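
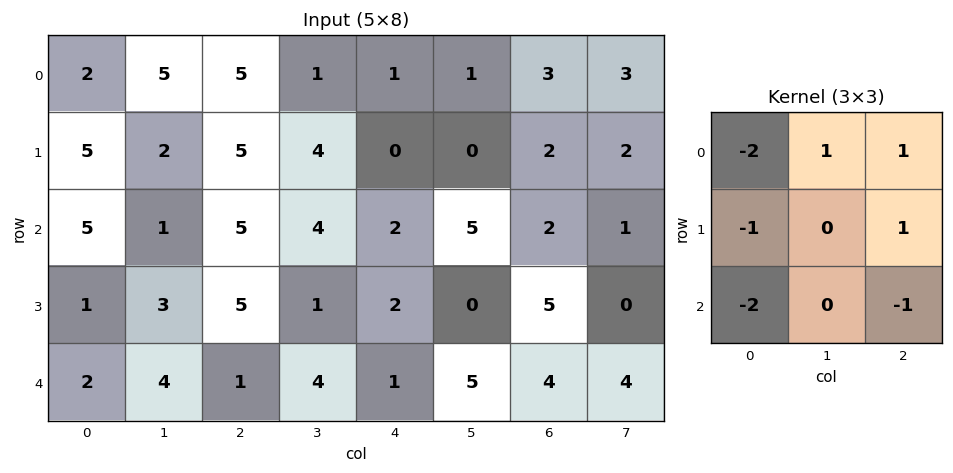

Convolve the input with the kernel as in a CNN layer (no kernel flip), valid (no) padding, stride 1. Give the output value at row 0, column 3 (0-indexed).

The receptive field on the input at this output position is [1 1 1 / 4 0 0 / 4 2 5]. Elementwise product with the kernel and sum: 1·-2 + 1·1 + 1·1 + 4·-1 + 0·1 + 4·-2 + 5·-1.

-17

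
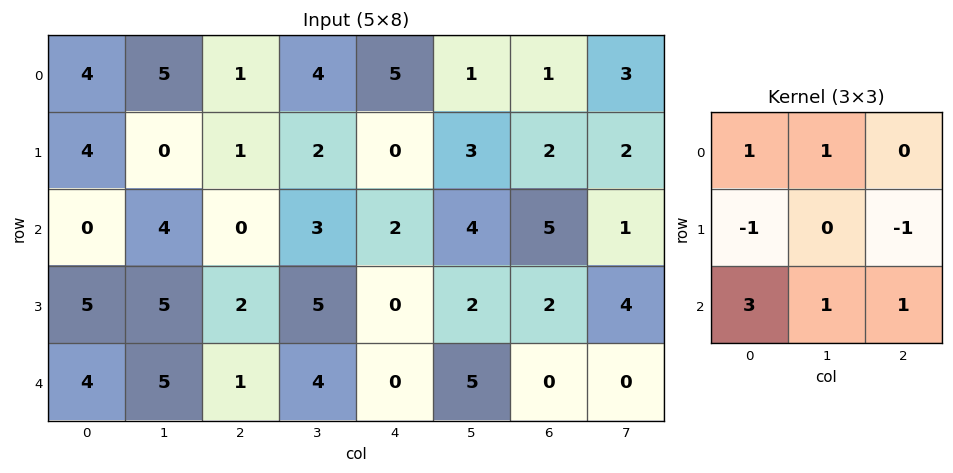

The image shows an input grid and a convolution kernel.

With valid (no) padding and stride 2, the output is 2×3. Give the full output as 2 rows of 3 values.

Output[0,0]: The receptive field on the input at this output position is [4 5 1 / 4 0 1 / 0 4 0]. Elementwise product with the kernel and sum: 4·1 + 5·1 + 4·-1 + 1·-1 + 0·3 + 4·1 + 0·1.

8 9 19
15 8 9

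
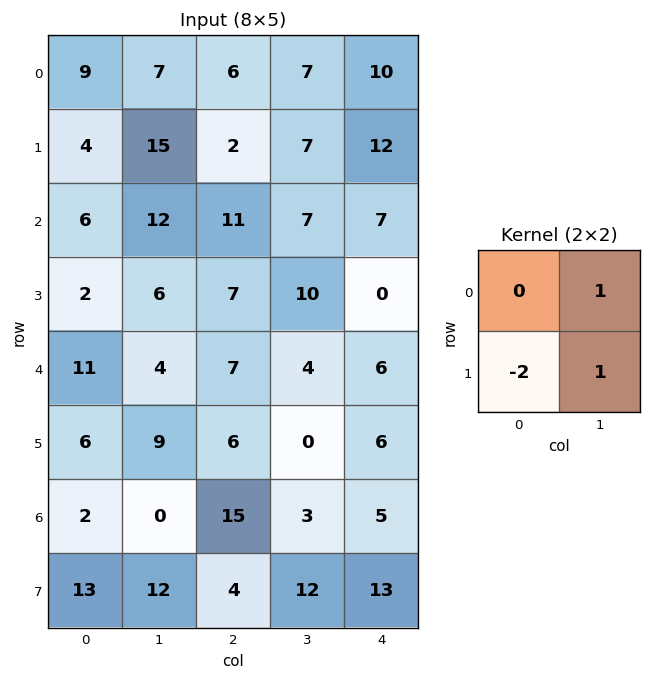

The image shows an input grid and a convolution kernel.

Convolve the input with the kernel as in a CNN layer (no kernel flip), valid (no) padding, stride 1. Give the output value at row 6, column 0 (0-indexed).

-14

The receptive field on the input at this output position is [2 0 / 13 12]. Elementwise product with the kernel and sum: 0·1 + 13·-2 + 12·1.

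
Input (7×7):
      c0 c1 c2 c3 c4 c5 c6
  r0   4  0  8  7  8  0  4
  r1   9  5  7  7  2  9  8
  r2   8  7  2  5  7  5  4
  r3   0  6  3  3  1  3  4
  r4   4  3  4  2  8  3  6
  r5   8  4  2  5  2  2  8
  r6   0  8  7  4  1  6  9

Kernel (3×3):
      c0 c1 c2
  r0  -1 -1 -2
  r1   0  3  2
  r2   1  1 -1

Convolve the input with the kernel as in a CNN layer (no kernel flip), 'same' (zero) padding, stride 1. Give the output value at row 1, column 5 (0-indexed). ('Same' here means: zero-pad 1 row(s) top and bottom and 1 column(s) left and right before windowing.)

35

The receptive field on the zero-padded input at this output position is [8 0 4 / 2 9 8 / 7 5 4]. Elementwise product with the kernel and sum: 8·-1 + 0·-1 + 4·-2 + 9·3 + 8·2 + 7·1 + 5·1 + 4·-1.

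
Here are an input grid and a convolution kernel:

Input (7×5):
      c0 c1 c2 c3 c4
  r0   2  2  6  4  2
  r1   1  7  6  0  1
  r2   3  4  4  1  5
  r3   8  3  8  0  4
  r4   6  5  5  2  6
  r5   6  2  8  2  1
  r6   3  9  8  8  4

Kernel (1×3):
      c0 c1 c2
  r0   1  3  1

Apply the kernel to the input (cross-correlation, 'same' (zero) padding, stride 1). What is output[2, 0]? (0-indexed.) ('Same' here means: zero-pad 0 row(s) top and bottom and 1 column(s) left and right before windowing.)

13

The receptive field on the zero-padded input at this output position is [0 3 4]. Elementwise product with the kernel and sum: 0·1 + 3·3 + 4·1.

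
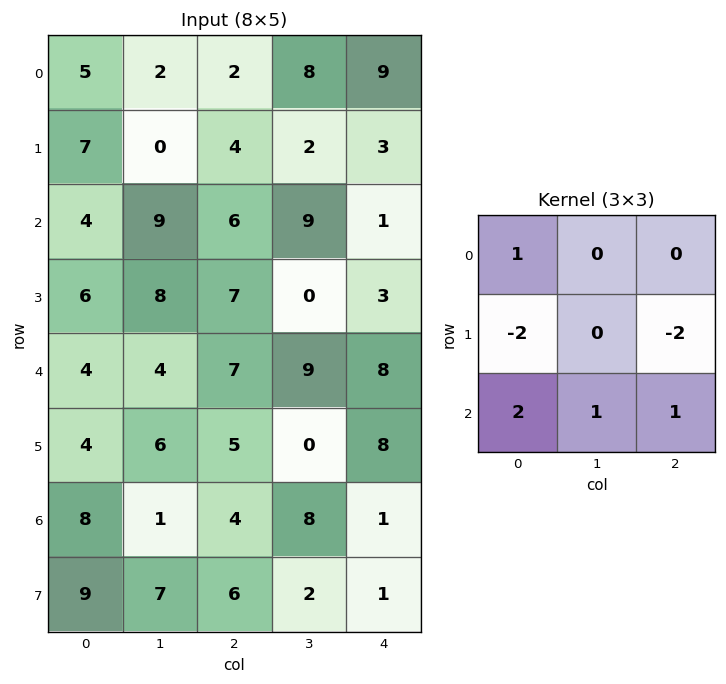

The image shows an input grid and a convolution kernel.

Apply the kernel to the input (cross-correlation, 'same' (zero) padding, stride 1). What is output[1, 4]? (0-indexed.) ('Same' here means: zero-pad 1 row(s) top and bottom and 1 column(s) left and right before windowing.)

The receptive field on the zero-padded input at this output position is [8 9 0 / 2 3 0 / 9 1 0]. Elementwise product with the kernel and sum: 8·1 + 2·-2 + 0·-2 + 9·2 + 1·1 + 0·1.

23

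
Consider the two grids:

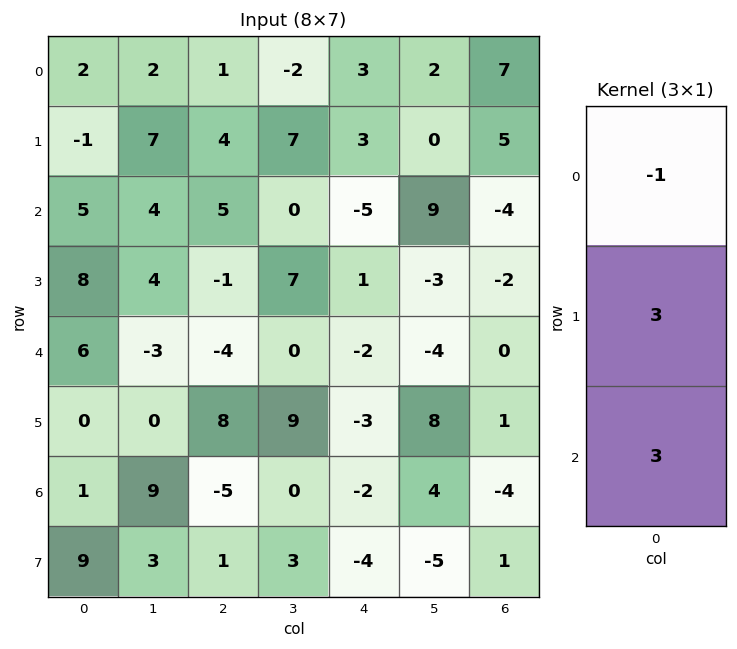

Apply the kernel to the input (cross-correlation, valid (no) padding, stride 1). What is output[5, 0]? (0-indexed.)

The receptive field on the input at this output position is [0 / 1 / 9]. Elementwise product with the kernel and sum: 0·-1 + 1·3 + 9·3.

30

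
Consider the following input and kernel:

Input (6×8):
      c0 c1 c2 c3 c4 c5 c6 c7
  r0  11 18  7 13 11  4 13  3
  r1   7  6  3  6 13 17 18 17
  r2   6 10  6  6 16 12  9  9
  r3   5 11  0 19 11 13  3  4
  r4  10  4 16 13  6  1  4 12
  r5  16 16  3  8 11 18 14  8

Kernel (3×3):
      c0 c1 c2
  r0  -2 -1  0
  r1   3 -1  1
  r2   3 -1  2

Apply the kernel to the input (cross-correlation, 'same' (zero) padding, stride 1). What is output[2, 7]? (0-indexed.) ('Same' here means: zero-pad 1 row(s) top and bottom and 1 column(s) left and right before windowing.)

The receptive field on the zero-padded input at this output position is [18 17 0 / 9 9 0 / 3 4 0]. Elementwise product with the kernel and sum: 18·-2 + 17·-1 + 9·3 + 9·-1 + 0·1 + 3·3 + 4·-1 + 0·2.

-30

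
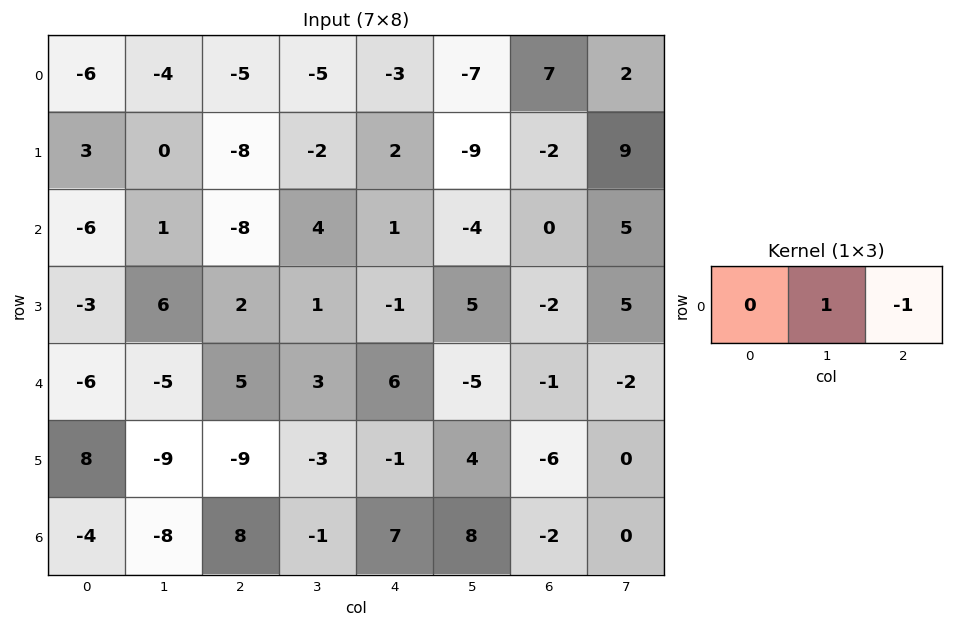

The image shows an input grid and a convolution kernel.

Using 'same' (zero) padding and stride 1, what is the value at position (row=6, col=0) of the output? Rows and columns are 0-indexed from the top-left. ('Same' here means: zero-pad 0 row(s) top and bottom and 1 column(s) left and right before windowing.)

The receptive field on the zero-padded input at this output position is [0 -4 -8]. Elementwise product with the kernel and sum: -4·1 + -8·-1.

4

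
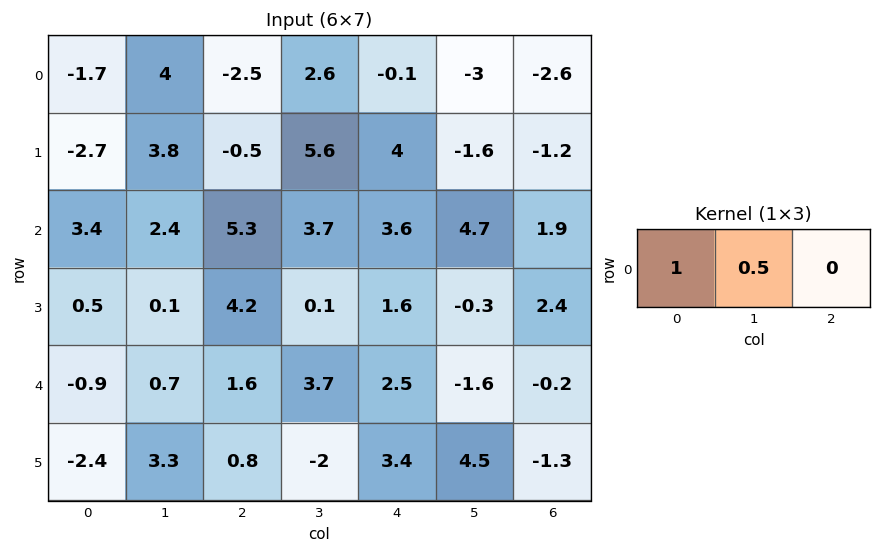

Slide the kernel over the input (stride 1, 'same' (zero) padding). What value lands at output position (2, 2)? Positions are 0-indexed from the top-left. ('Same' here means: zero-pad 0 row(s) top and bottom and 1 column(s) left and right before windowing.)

The receptive field on the zero-padded input at this output position is [2.4 5.3 3.7]. Elementwise product with the kernel and sum: 2.4·1 + 5.3·0.5.

5.05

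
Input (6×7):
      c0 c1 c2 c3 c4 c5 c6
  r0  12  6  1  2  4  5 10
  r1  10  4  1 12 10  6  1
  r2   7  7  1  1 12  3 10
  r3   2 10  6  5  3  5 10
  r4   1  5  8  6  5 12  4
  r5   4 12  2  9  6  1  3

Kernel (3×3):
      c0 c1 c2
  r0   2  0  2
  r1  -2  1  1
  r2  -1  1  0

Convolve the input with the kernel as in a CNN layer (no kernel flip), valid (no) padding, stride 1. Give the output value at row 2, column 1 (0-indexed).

10

The receptive field on the input at this output position is [7 1 1 / 10 6 5 / 5 8 6]. Elementwise product with the kernel and sum: 7·2 + 1·2 + 10·-2 + 6·1 + 5·1 + 5·-1 + 8·1.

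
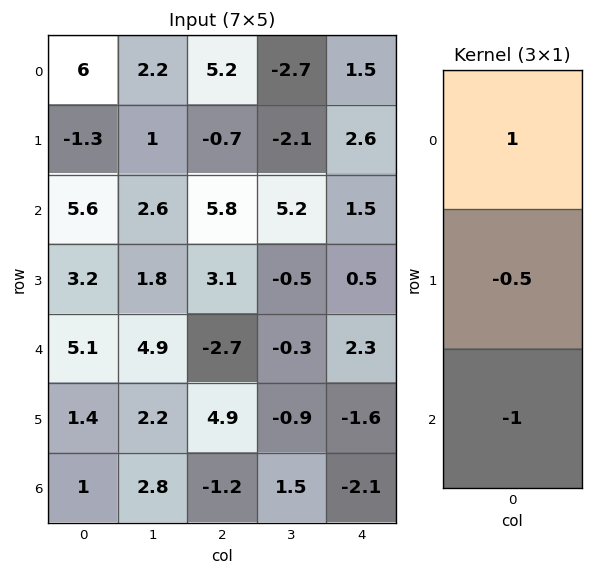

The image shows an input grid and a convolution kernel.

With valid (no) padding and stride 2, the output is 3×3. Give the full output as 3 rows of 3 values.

1.05 -0.25 -1.3
-1.1 6.95 -1.05
3.4 -3.95 5.2

Output[0,0]: The receptive field on the input at this output position is [6 / -1.3 / 5.6]. Elementwise product with the kernel and sum: 6·1 + -1.3·-0.5 + 5.6·-1.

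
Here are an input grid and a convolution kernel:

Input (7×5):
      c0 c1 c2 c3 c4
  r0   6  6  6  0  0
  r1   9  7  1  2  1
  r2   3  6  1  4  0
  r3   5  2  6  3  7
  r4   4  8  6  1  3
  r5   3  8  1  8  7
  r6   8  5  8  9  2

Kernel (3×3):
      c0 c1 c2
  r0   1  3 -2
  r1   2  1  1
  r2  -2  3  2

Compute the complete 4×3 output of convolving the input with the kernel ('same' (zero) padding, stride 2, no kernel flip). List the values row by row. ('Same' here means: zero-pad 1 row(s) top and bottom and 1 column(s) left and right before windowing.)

Output[0,0]: The receptive field on the zero-padded input at this output position is [0 0 0 / 0 6 6 / 0 9 7]. Elementwise product with the kernel and sum: 0·1 + 0·3 + 0·-2 + 0·2 + 6·1 + 6·1 + 0·-2 + 9·3 + 7·2.

53 11 -1
41 43 28
48 40 34
6 22 49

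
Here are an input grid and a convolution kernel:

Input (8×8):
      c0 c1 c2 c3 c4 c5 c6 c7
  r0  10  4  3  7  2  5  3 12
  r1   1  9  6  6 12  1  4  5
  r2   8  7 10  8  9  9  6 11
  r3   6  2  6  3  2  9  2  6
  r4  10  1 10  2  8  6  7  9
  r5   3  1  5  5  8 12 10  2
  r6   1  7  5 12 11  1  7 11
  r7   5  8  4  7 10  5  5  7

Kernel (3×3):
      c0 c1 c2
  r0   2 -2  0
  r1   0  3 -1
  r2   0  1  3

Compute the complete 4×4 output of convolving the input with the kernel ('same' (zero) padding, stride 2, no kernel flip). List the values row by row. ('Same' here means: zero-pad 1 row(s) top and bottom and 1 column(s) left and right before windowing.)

54 26 16 16
27 43 35 21
23 40 64 42
19 20 51 40

Output[0,0]: The receptive field on the zero-padded input at this output position is [0 0 0 / 0 10 4 / 0 1 9]. Elementwise product with the kernel and sum: 0·2 + 0·-2 + 10·3 + 4·-1 + 1·1 + 9·3.
Output[0,1]: The receptive field on the zero-padded input at this output position is [0 0 0 / 4 3 7 / 9 6 6]. Elementwise product with the kernel and sum: 0·2 + 0·-2 + 3·3 + 7·-1 + 6·1 + 6·3.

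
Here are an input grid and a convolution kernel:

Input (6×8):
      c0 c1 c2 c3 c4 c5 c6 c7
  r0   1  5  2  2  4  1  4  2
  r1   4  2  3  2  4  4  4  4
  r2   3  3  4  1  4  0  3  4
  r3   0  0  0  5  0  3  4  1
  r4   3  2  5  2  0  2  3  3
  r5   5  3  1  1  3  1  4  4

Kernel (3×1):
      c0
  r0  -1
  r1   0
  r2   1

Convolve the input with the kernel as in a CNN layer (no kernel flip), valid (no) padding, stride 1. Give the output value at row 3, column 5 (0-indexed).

-2

The receptive field on the input at this output position is [3 / 2 / 1]. Elementwise product with the kernel and sum: 3·-1 + 1·1.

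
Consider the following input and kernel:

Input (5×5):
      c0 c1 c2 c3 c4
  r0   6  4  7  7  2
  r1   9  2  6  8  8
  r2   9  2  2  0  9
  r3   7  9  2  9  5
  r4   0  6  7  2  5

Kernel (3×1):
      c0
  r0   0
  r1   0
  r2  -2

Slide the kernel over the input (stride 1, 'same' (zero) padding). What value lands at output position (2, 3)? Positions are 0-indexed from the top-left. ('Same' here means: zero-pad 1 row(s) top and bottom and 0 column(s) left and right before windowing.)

-18

The receptive field on the zero-padded input at this output position is [8 / 0 / 9]. Elementwise product with the kernel and sum: 9·-2.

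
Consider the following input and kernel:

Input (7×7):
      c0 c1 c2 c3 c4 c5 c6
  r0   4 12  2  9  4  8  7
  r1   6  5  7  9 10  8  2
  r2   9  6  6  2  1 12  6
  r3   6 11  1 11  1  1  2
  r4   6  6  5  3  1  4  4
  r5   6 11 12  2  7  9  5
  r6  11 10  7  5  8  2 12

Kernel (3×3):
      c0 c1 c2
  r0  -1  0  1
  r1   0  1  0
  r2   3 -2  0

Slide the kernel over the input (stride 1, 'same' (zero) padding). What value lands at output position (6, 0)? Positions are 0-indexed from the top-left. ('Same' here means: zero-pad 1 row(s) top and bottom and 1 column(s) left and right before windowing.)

The receptive field on the zero-padded input at this output position is [0 6 11 / 0 11 10 / 0 0 0]. Elementwise product with the kernel and sum: 0·-1 + 11·1 + 11·1 + 0·3 + 0·-2.

22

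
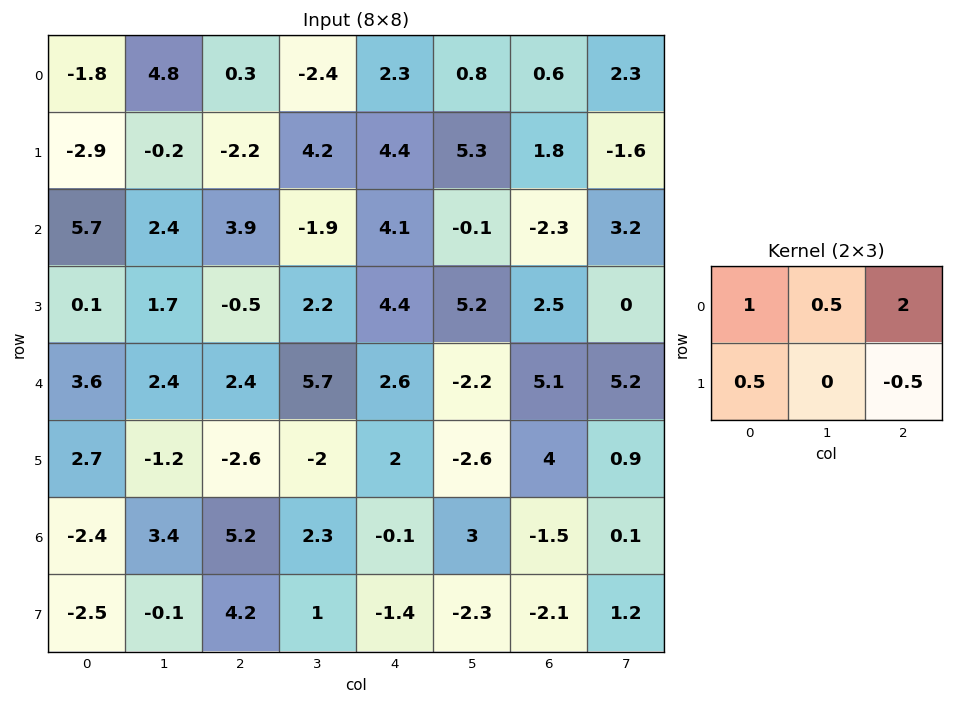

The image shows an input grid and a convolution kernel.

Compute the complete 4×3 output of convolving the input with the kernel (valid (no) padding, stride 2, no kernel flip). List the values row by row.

Output[0,0]: The receptive field on the input at this output position is [-1.8 4.8 0.3 / -2.9 -0.2 -2.2]. Elementwise product with the kernel and sum: -1.8·1 + 4.8·0.5 + 0.3·2 + -2.9·0.5 + -2.2·-0.5.
Output[0,1]: The receptive field on the input at this output position is [0.3 -2.4 2.3 / -2.2 4.2 4.4]. Elementwise product with the kernel and sum: 0.3·1 + -2.4·0.5 + 2.3·2 + -2.2·0.5 + 4.4·-0.5.

0.85 0.4 5.2
15 8.7 0.4
12.25 8.15 10.7
6.35 8.95 -1.25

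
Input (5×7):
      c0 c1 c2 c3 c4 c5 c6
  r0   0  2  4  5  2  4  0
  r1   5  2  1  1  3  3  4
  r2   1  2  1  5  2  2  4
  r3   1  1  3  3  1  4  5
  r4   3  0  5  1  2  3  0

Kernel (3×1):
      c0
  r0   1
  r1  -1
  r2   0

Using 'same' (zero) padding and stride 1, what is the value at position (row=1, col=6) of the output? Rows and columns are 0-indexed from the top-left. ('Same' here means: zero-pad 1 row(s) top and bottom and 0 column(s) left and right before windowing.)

-4

The receptive field on the zero-padded input at this output position is [0 / 4 / 4]. Elementwise product with the kernel and sum: 0·1 + 4·-1.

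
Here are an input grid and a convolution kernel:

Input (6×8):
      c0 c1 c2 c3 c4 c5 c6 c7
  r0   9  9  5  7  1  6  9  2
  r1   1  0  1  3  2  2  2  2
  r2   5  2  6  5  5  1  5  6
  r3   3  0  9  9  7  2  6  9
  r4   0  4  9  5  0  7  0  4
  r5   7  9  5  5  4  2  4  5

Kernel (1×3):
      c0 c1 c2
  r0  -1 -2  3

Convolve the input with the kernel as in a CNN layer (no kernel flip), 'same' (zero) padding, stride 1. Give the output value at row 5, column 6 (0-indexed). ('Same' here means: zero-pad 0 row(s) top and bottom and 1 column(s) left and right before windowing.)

The receptive field on the zero-padded input at this output position is [2 4 5]. Elementwise product with the kernel and sum: 2·-1 + 4·-2 + 5·3.

5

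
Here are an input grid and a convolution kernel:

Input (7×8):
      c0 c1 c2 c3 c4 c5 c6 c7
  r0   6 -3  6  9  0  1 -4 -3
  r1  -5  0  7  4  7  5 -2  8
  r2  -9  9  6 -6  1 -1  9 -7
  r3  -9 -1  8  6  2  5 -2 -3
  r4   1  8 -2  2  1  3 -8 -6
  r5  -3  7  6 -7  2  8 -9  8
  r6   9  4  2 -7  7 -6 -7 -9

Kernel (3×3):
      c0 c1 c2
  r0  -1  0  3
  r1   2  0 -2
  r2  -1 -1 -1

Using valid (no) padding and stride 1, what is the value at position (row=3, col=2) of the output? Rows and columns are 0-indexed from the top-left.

The receptive field on the input at this output position is [8 6 2 / -2 2 1 / 6 -7 2]. Elementwise product with the kernel and sum: 8·-1 + 2·3 + -2·2 + 1·-2 + 6·-1 + -7·-1 + 2·-1.

-9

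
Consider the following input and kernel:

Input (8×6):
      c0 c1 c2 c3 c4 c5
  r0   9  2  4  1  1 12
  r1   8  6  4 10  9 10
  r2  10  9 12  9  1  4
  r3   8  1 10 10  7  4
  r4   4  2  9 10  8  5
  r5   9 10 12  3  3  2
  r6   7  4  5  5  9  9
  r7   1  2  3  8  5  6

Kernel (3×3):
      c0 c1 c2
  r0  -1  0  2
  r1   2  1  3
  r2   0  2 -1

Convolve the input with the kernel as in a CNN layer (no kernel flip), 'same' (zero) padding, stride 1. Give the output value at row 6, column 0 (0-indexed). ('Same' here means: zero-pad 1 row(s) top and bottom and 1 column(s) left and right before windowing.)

The receptive field on the zero-padded input at this output position is [0 9 10 / 0 7 4 / 0 1 2]. Elementwise product with the kernel and sum: 0·-1 + 10·2 + 0·2 + 7·1 + 4·3 + 1·2 + 2·-1.

39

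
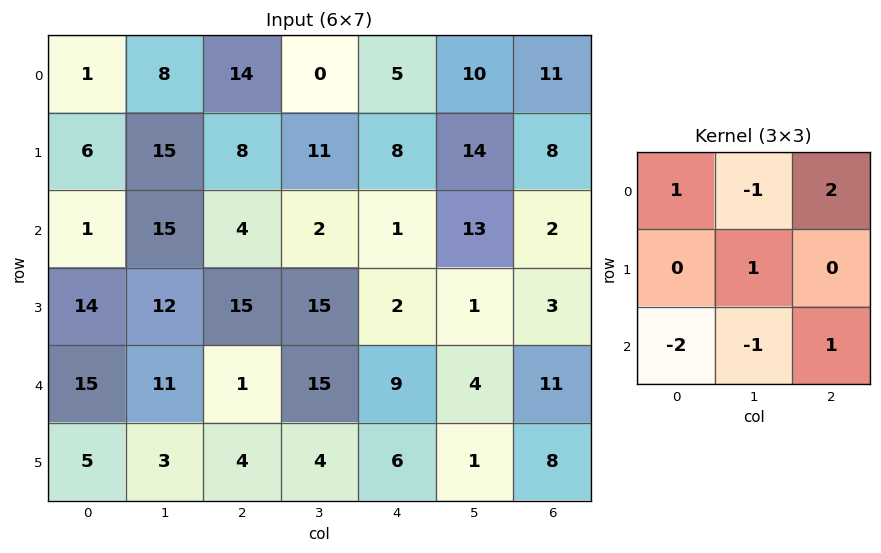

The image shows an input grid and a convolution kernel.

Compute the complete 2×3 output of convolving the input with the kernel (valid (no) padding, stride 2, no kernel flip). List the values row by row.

Output[0,0]: The receptive field on the input at this output position is [1 8 14 / 6 15 8 / 1 15 4]. Elementwise product with the kernel and sum: 1·1 + 8·-1 + 14·2 + 15·1 + 1·-2 + 15·-1 + 4·1.
Output[0,1]: The receptive field on the input at this output position is [14 0 5 / 8 11 8 / 4 2 1]. Elementwise product with the kernel and sum: 14·1 + 0·-1 + 5·2 + 11·1 + 4·-2 + 2·-1 + 1·1.

23 26 18
-34 11 -18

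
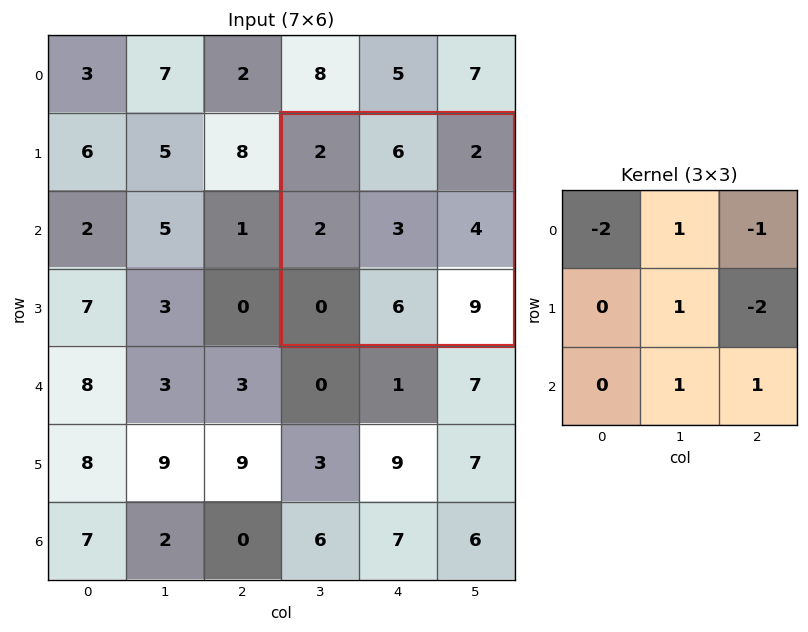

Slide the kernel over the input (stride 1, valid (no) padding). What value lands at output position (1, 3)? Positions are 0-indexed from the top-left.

10

The receptive field on the input at this output position is [2 6 2 / 2 3 4 / 0 6 9]. Elementwise product with the kernel and sum: 2·-2 + 6·1 + 2·-1 + 3·1 + 4·-2 + 6·1 + 9·1.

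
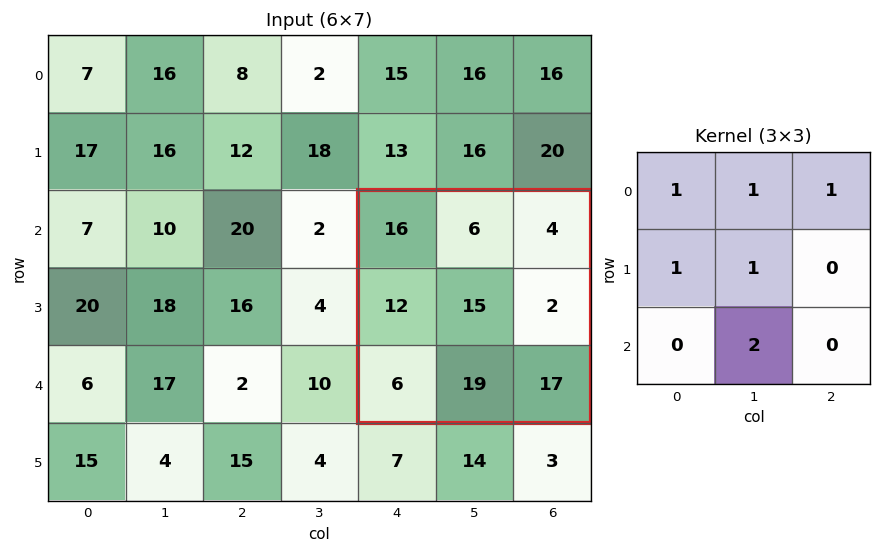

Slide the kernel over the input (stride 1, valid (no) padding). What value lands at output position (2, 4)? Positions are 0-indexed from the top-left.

The receptive field on the input at this output position is [16 6 4 / 12 15 2 / 6 19 17]. Elementwise product with the kernel and sum: 16·1 + 6·1 + 4·1 + 12·1 + 15·1 + 19·2.

91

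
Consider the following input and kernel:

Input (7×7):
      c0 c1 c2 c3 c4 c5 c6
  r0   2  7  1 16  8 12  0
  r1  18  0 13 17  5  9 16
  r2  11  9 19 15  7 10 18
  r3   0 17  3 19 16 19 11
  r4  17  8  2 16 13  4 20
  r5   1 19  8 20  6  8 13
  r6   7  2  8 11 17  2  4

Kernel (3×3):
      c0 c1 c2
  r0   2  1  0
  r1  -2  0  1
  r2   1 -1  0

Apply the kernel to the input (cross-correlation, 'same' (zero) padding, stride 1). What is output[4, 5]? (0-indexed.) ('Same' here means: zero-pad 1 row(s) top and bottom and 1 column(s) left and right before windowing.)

The receptive field on the zero-padded input at this output position is [16 19 11 / 13 4 20 / 6 8 13]. Elementwise product with the kernel and sum: 16·2 + 19·1 + 13·-2 + 20·1 + 6·1 + 8·-1.

43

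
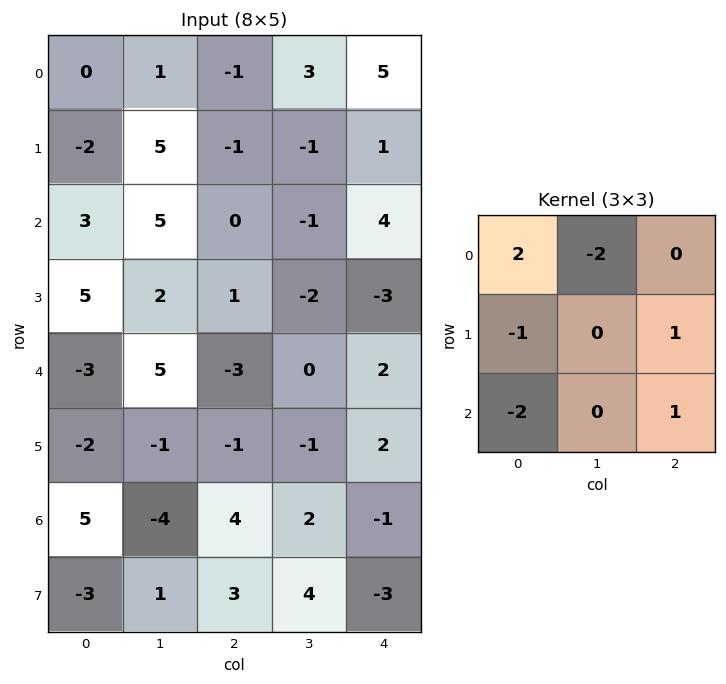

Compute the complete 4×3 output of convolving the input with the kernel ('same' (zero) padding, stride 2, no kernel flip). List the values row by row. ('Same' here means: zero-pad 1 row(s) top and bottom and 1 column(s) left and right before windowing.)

Output[0,0]: The receptive field on the zero-padded input at this output position is [0 0 0 / 0 0 1 / 0 -2 5]. Elementwise product with the kernel and sum: 0·2 + 0·-2 + 0·-1 + 1·1 + 0·-2 + 5·1.

6 -9 -1
11 0 1
-6 -2 4
1 8 -16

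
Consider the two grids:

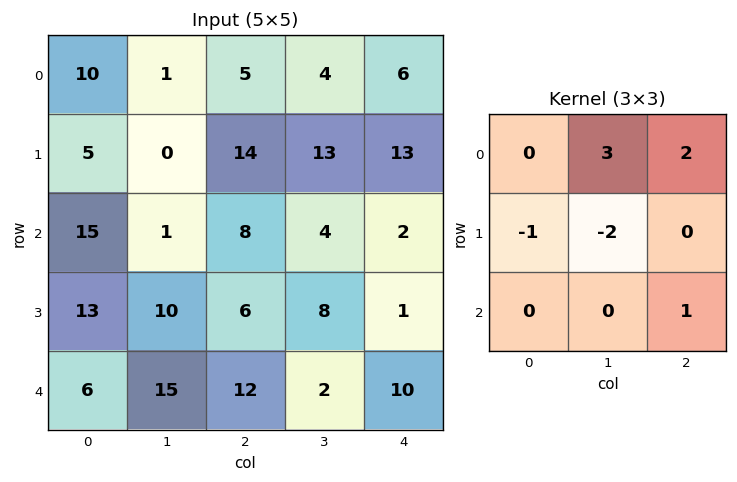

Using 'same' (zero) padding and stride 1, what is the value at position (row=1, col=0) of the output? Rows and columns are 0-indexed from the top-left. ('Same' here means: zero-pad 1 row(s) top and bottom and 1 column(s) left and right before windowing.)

The receptive field on the zero-padded input at this output position is [0 10 1 / 0 5 0 / 0 15 1]. Elementwise product with the kernel and sum: 10·3 + 1·2 + 0·-1 + 5·-2 + 1·1.

23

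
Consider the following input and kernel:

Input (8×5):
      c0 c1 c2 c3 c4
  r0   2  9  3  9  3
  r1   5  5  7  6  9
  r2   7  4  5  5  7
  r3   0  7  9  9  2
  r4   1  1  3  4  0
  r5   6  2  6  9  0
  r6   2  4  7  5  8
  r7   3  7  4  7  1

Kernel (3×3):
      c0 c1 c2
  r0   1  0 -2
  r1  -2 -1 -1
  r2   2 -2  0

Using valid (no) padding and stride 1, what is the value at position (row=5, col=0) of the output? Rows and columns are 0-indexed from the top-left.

-29

The receptive field on the input at this output position is [6 2 6 / 2 4 7 / 3 7 4]. Elementwise product with the kernel and sum: 6·1 + 6·-2 + 2·-2 + 4·-1 + 7·-1 + 3·2 + 7·-2.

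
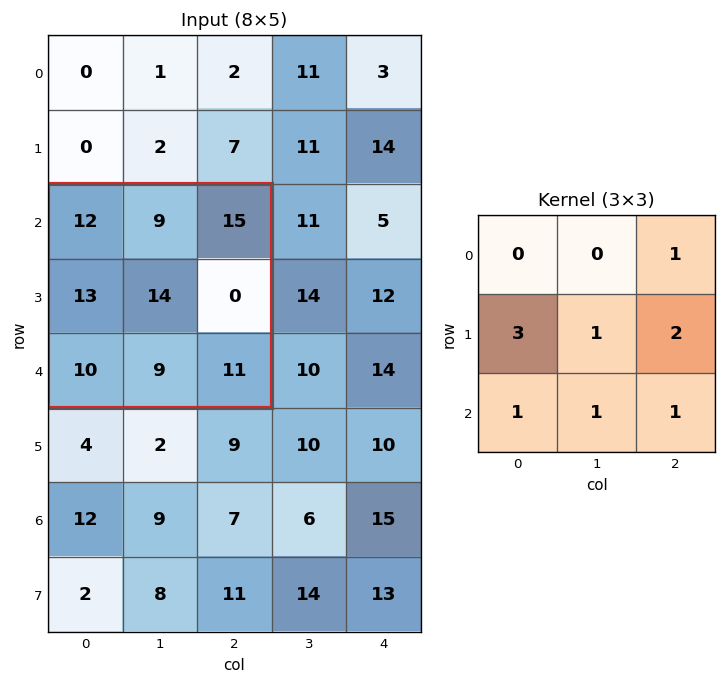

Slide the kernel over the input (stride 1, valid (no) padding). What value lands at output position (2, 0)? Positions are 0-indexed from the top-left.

The receptive field on the input at this output position is [12 9 15 / 13 14 0 / 10 9 11]. Elementwise product with the kernel and sum: 15·1 + 13·3 + 14·1 + 0·2 + 10·1 + 9·1 + 11·1.

98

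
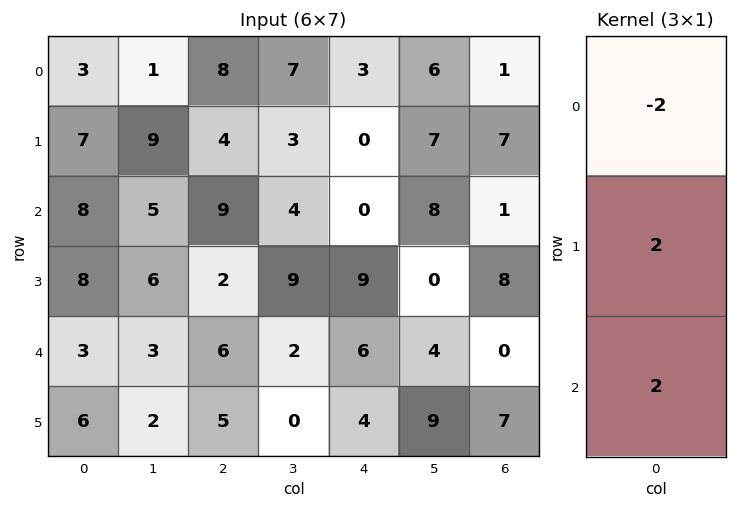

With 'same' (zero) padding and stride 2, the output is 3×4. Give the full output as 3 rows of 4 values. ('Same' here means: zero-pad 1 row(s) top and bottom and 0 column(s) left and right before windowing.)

20 24 6 16
18 14 18 4
2 18 2 -2

Output[0,0]: The receptive field on the zero-padded input at this output position is [0 / 3 / 7]. Elementwise product with the kernel and sum: 0·-2 + 3·2 + 7·2.
Output[0,1]: The receptive field on the zero-padded input at this output position is [0 / 8 / 4]. Elementwise product with the kernel and sum: 0·-2 + 8·2 + 4·2.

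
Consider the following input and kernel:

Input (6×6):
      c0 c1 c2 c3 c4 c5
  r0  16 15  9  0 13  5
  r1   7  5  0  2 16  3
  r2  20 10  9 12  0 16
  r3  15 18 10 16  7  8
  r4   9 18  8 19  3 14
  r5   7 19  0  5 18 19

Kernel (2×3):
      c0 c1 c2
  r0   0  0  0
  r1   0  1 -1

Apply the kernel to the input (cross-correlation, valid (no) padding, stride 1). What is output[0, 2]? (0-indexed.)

The receptive field on the input at this output position is [9 0 13 / 0 2 16]. Elementwise product with the kernel and sum: 2·1 + 16·-1.

-14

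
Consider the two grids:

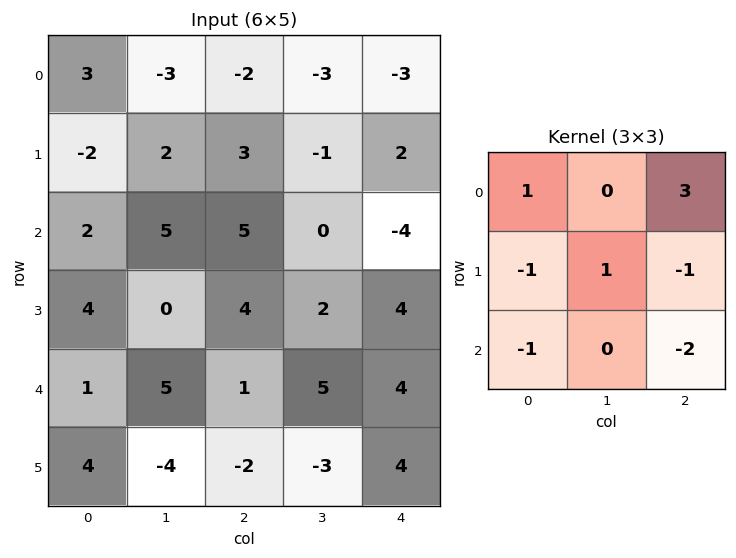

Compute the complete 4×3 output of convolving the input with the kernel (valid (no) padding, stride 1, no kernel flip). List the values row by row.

Output[0,0]: The receptive field on the input at this output position is [3 -3 -2 / -2 2 3 / 2 5 5]. Elementwise product with the kernel and sum: 3·1 + -2·3 + -2·-1 + 2·1 + 3·-1 + 2·-1 + 5·-2.
Output[0,1]: The receptive field on the input at this output position is [-3 -2 -3 / 2 3 -1 / 5 5 0]. Elementwise product with the kernel and sum: -3·1 + -3·3 + 2·-1 + 3·1 + -1·-1 + 5·-1 + 0·-2.

-14 -15 -14
-7 -5 -4
6 -8 -22
19 7 10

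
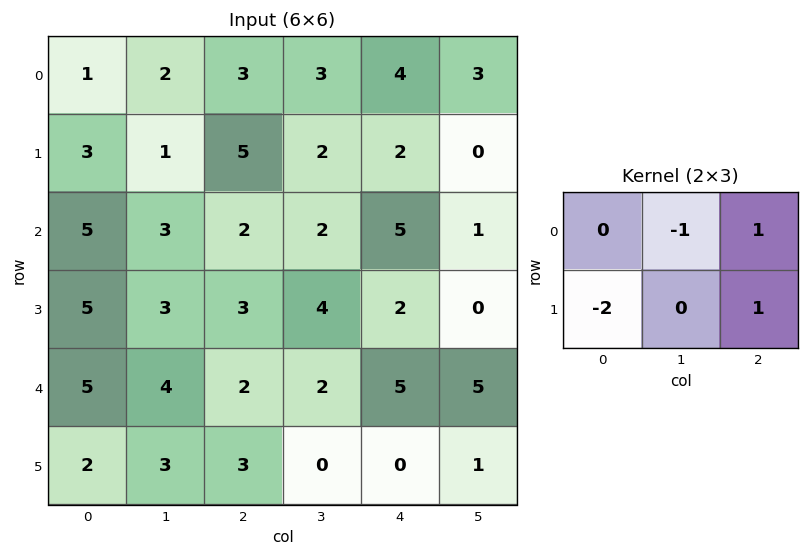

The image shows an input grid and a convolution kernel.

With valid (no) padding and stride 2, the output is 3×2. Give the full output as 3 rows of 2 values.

0 -7
-8 -1
-3 -3

Output[0,0]: The receptive field on the input at this output position is [1 2 3 / 3 1 5]. Elementwise product with the kernel and sum: 2·-1 + 3·1 + 3·-2 + 5·1.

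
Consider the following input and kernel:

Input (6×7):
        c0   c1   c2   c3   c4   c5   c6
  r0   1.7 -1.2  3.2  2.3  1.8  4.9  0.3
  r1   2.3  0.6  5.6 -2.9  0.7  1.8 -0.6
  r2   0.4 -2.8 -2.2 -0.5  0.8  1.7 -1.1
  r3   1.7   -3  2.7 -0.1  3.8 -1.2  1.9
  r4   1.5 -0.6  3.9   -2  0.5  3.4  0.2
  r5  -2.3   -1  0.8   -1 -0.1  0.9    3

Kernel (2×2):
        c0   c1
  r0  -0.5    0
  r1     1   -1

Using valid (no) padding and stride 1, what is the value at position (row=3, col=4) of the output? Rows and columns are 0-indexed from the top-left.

The receptive field on the input at this output position is [3.8 -1.2 / 0.5 3.4]. Elementwise product with the kernel and sum: 3.8·-0.5 + 0.5·1 + 3.4·-1.

-4.8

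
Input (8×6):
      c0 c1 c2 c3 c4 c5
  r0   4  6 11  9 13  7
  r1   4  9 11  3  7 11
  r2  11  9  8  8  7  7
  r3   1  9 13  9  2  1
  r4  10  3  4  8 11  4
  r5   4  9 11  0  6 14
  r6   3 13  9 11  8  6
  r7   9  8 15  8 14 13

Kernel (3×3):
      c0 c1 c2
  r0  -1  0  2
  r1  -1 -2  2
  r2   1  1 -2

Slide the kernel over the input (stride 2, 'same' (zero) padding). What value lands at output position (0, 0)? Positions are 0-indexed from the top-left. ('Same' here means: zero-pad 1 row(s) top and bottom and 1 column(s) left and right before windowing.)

The receptive field on the zero-padded input at this output position is [0 0 0 / 0 4 6 / 0 4 9]. Elementwise product with the kernel and sum: 0·-1 + 0·2 + 0·-1 + 4·-2 + 6·2 + 0·1 + 4·1 + 9·-2.

-10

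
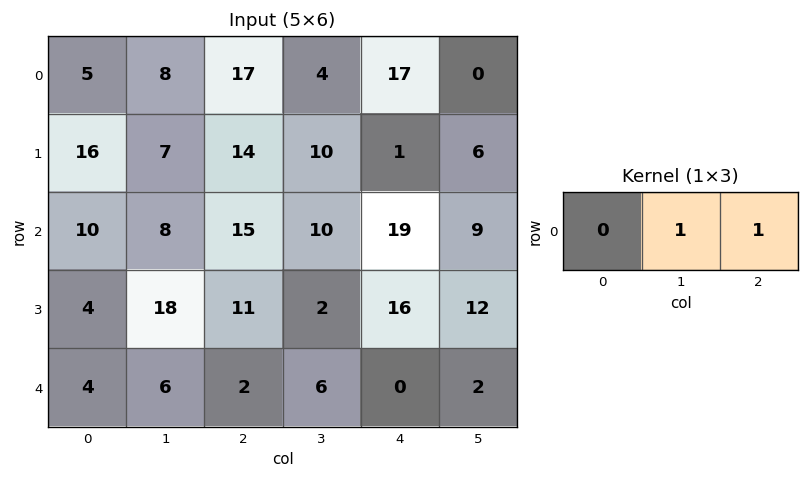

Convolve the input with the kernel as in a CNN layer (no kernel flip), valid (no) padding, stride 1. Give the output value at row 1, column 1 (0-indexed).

24

The receptive field on the input at this output position is [7 14 10]. Elementwise product with the kernel and sum: 14·1 + 10·1.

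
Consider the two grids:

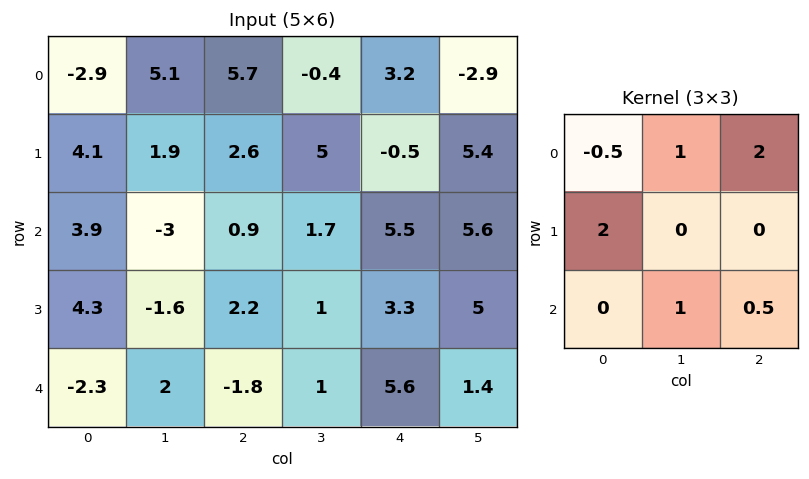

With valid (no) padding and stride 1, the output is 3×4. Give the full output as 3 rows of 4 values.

Output[0,0]: The receptive field on the input at this output position is [-2.9 5.1 5.7 / 4.1 1.9 2.6 / 3.9 -3 0.9]. Elementwise product with the kernel and sum: -2.9·-0.5 + 5.1·1 + 5.7·2 + 4.1·2 + -3·1 + 0.9·0.5.
Output[0,1]: The receptive field on the input at this output position is [5.1 5.7 -0.4 / 1.9 2.6 5 / -3 0.9 1.7]. Elementwise product with the kernel and sum: 5.1·-0.5 + 5.7·1 + -0.4·2 + 1.9·2 + 0.9·1 + 1.7·0.5.

23.6 7.9 12.8 15.9
12.35 8.35 7.15 17
6.55 1.3 20.45 24.15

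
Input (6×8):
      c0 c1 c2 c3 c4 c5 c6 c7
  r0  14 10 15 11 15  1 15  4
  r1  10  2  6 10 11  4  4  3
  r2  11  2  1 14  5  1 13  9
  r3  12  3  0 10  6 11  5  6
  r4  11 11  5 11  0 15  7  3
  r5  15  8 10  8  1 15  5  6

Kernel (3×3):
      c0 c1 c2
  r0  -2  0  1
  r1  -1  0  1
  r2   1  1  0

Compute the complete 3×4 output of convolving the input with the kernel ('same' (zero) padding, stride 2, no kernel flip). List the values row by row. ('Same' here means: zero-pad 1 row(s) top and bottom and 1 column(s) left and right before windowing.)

Output[0,0]: The receptive field on the zero-padded input at this output position is [0 0 0 / 0 14 10 / 0 10 2]. Elementwise product with the kernel and sum: 0·-2 + 0·1 + 0·-1 + 10·1 + 0·1 + 10·1.
Output[0,1]: The receptive field on the zero-padded input at this output position is [0 0 0 / 10 15 11 / 2 6 10]. Elementwise product with the kernel and sum: 0·-2 + 0·1 + 10·-1 + 11·1 + 2·1 + 6·1.

20 9 11 11
16 21 -13 19
29 22 4 -8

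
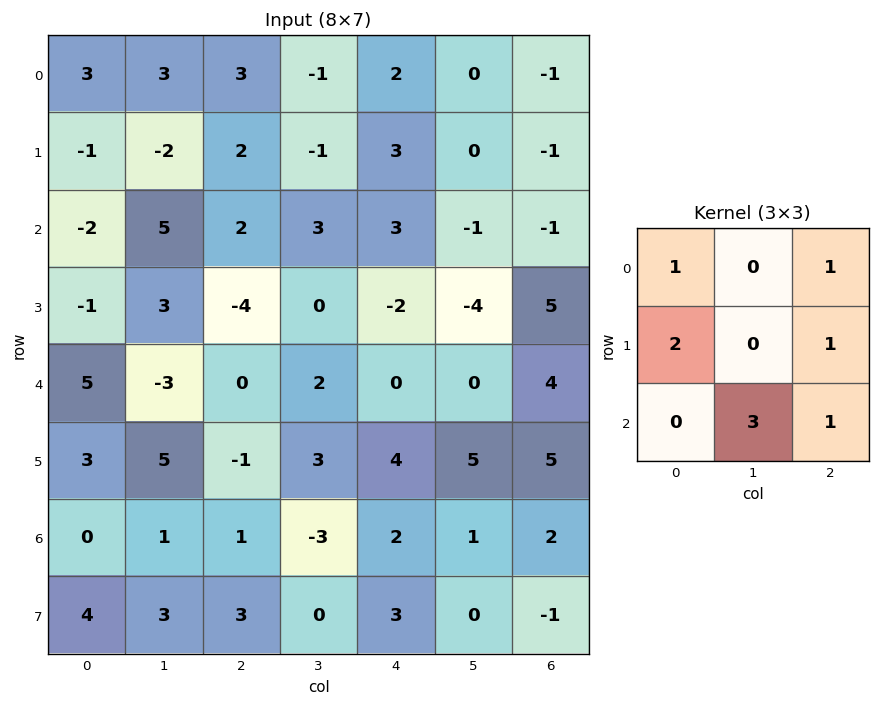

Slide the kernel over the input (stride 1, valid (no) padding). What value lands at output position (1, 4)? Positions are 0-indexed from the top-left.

The receptive field on the input at this output position is [3 0 -1 / 3 -1 -1 / -2 -4 5]. Elementwise product with the kernel and sum: 3·1 + -1·1 + 3·2 + -1·1 + -4·3 + 5·1.

0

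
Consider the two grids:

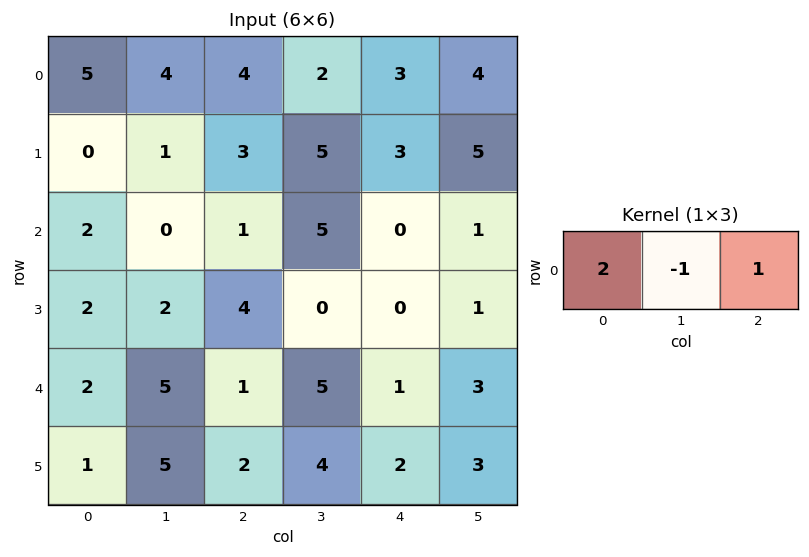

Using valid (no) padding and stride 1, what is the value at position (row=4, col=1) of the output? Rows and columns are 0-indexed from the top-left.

The receptive field on the input at this output position is [5 1 5]. Elementwise product with the kernel and sum: 5·2 + 1·-1 + 5·1.

14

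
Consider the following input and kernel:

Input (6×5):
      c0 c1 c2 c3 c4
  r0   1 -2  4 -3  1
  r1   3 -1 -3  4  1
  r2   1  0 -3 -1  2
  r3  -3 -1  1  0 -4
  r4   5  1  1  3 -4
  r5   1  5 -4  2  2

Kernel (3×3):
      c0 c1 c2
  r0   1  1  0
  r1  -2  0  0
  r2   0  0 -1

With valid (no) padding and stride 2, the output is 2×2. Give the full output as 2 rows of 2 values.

-4 5
6 -2

Output[0,0]: The receptive field on the input at this output position is [1 -2 4 / 3 -1 -3 / 1 0 -3]. Elementwise product with the kernel and sum: 1·1 + -2·1 + 3·-2 + -3·-1.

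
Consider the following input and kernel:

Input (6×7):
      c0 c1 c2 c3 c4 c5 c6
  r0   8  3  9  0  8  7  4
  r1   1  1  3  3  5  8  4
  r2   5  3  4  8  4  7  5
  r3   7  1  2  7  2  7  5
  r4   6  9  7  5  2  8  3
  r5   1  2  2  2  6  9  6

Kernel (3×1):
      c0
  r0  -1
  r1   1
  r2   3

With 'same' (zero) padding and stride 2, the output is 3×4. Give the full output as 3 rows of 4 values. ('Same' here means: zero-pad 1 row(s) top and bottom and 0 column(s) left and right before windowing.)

11 18 23 16
25 7 5 16
2 11 18 16

Output[0,0]: The receptive field on the zero-padded input at this output position is [0 / 8 / 1]. Elementwise product with the kernel and sum: 0·-1 + 8·1 + 1·3.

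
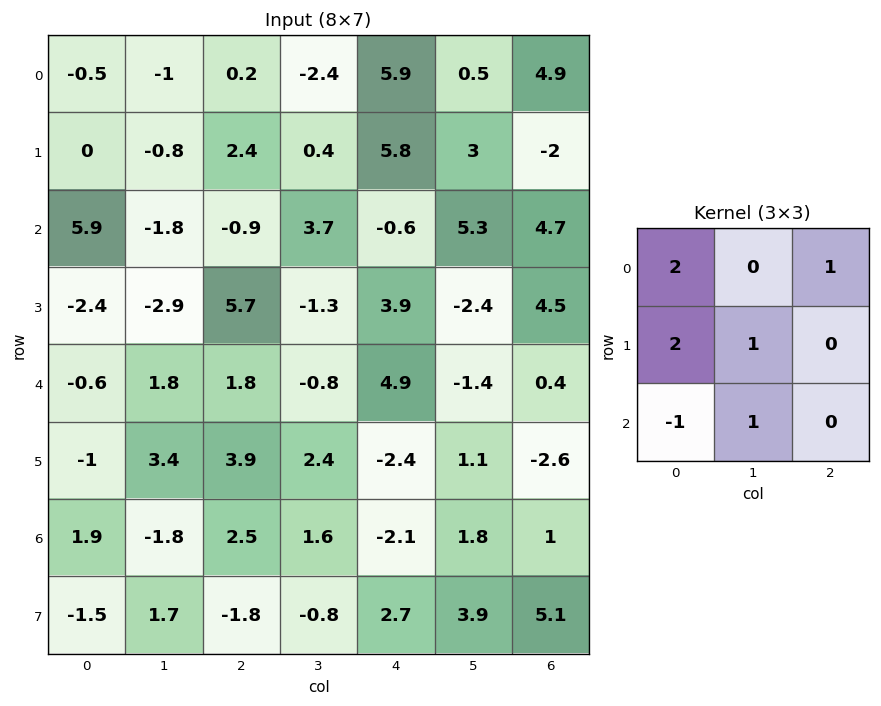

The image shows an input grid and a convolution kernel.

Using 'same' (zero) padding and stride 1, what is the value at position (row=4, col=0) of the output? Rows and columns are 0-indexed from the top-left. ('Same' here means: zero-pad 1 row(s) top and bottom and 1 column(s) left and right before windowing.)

-4.5

The receptive field on the zero-padded input at this output position is [0 -2.4 -2.9 / 0 -0.6 1.8 / 0 -1 3.4]. Elementwise product with the kernel and sum: 0·2 + -2.9·1 + 0·2 + -0.6·1 + 0·-1 + -1·1.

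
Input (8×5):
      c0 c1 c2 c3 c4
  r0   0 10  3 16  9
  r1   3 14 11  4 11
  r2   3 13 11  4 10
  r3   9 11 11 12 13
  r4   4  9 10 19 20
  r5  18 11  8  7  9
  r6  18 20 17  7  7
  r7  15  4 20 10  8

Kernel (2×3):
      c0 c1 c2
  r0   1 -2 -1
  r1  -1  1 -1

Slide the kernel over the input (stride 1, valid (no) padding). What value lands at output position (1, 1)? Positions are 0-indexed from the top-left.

-18

The receptive field on the input at this output position is [14 11 4 / 13 11 4]. Elementwise product with the kernel and sum: 14·1 + 11·-2 + 4·-1 + 13·-1 + 11·1 + 4·-1.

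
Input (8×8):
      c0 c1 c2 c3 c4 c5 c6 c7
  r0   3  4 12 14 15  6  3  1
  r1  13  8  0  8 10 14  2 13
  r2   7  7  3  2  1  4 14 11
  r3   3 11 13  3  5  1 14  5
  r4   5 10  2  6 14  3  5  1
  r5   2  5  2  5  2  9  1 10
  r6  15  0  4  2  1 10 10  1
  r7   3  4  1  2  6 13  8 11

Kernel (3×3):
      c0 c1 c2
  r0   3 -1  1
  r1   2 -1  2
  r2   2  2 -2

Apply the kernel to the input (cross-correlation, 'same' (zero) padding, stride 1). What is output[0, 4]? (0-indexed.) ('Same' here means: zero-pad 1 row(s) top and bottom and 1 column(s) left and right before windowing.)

33

The receptive field on the zero-padded input at this output position is [0 0 0 / 14 15 6 / 8 10 14]. Elementwise product with the kernel and sum: 0·3 + 0·-1 + 0·1 + 14·2 + 15·-1 + 6·2 + 8·2 + 10·2 + 14·-2.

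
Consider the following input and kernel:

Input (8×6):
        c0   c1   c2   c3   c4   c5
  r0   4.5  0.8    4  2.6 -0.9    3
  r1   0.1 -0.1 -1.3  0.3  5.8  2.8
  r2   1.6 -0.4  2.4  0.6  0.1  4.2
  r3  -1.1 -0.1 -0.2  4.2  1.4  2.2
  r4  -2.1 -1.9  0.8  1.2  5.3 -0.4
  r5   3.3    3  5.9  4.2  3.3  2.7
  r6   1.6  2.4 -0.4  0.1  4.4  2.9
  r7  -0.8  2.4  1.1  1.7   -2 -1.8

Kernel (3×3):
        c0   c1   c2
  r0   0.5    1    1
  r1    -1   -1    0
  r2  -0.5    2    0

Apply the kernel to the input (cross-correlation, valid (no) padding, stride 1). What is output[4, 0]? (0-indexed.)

-4.45

The receptive field on the input at this output position is [-2.1 -1.9 0.8 / 3.3 3 5.9 / 1.6 2.4 -0.4]. Elementwise product with the kernel and sum: -2.1·0.5 + -1.9·1 + 0.8·1 + 3.3·-1 + 3·-1 + 1.6·-0.5 + 2.4·2.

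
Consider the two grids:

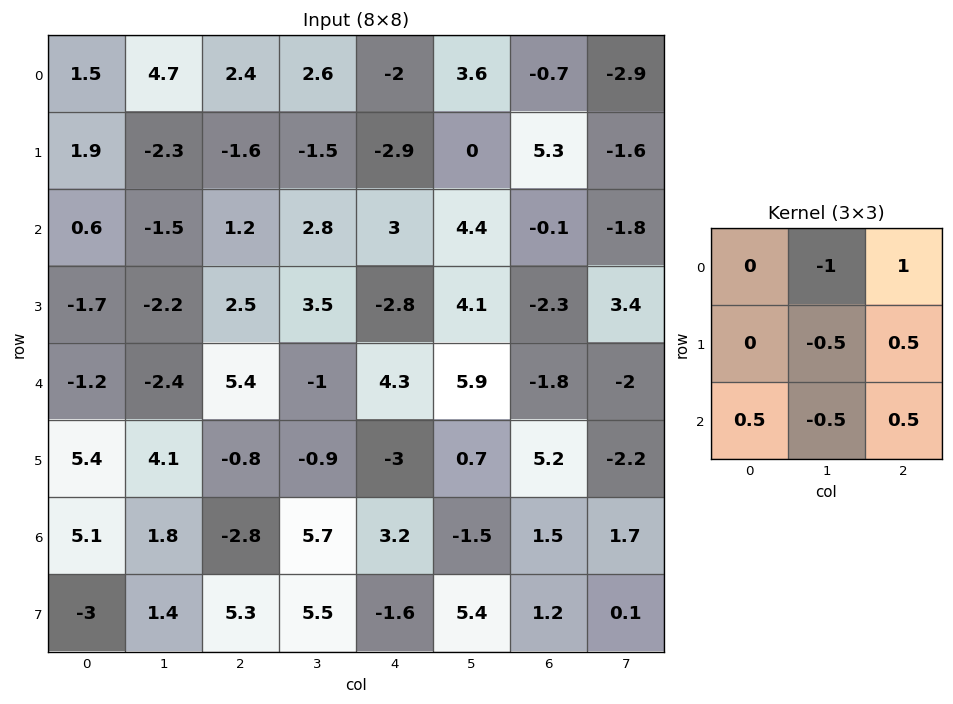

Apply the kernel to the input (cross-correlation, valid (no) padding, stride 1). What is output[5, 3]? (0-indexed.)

The receptive field on the input at this output position is [-0.9 -3 0.7 / 5.7 3.2 -1.5 / 5.5 -1.6 5.4]. Elementwise product with the kernel and sum: -3·-1 + 0.7·1 + 3.2·-0.5 + -1.5·0.5 + 5.5·0.5 + -1.6·-0.5 + 5.4·0.5.

7.6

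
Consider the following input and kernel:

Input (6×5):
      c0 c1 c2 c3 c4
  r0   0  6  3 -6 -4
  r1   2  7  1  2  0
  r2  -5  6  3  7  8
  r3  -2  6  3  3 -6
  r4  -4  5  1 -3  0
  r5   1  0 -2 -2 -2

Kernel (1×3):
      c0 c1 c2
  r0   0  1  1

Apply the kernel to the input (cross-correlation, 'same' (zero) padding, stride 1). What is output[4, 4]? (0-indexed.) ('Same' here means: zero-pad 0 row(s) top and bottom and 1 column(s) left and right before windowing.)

0

The receptive field on the zero-padded input at this output position is [-3 0 0]. Elementwise product with the kernel and sum: 0·1 + 0·1.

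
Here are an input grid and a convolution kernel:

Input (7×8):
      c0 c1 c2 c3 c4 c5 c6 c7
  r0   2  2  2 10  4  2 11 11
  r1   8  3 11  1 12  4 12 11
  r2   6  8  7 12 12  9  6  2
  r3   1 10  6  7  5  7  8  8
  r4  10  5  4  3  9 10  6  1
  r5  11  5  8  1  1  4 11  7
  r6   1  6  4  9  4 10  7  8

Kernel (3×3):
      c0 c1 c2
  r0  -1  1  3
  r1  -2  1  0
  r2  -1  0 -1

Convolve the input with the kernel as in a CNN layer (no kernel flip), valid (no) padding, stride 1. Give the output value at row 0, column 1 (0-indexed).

The receptive field on the input at this output position is [2 2 10 / 3 11 1 / 8 7 12]. Elementwise product with the kernel and sum: 2·-1 + 2·1 + 10·3 + 3·-2 + 11·1 + 8·-1 + 12·-1.

15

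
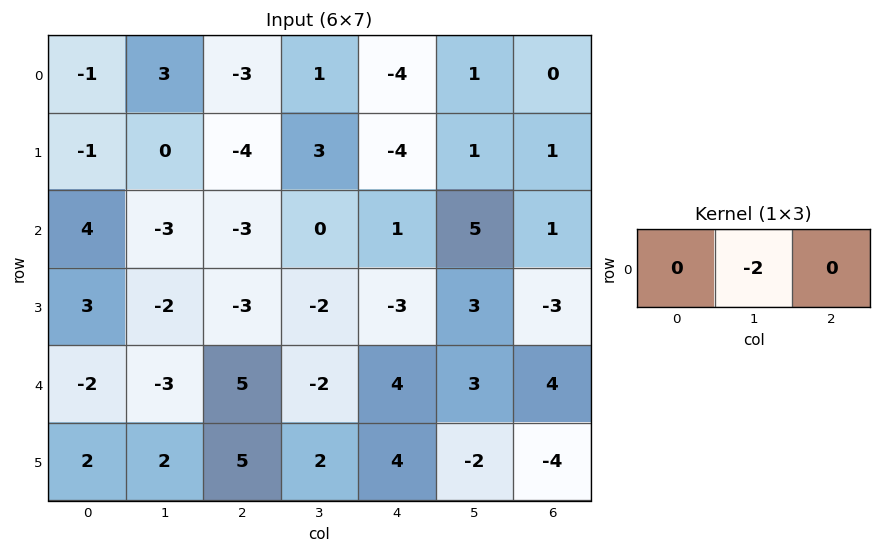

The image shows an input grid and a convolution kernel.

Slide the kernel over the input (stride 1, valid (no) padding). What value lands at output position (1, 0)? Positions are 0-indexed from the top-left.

0

The receptive field on the input at this output position is [-1 0 -4]. Elementwise product with the kernel and sum: 0·-2.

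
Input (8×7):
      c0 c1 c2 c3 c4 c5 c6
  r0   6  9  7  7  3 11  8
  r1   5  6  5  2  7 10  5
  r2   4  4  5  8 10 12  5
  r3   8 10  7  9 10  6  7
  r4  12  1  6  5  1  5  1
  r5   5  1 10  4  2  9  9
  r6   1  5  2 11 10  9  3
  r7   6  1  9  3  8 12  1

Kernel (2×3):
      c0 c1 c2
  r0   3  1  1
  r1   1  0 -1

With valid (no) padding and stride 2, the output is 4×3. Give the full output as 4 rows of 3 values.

34 29 30
22 30 50
38 32 2
7 28 49

Output[0,0]: The receptive field on the input at this output position is [6 9 7 / 5 6 5]. Elementwise product with the kernel and sum: 6·3 + 9·1 + 7·1 + 5·1 + 5·-1.
Output[0,1]: The receptive field on the input at this output position is [7 7 3 / 5 2 7]. Elementwise product with the kernel and sum: 7·3 + 7·1 + 3·1 + 5·1 + 7·-1.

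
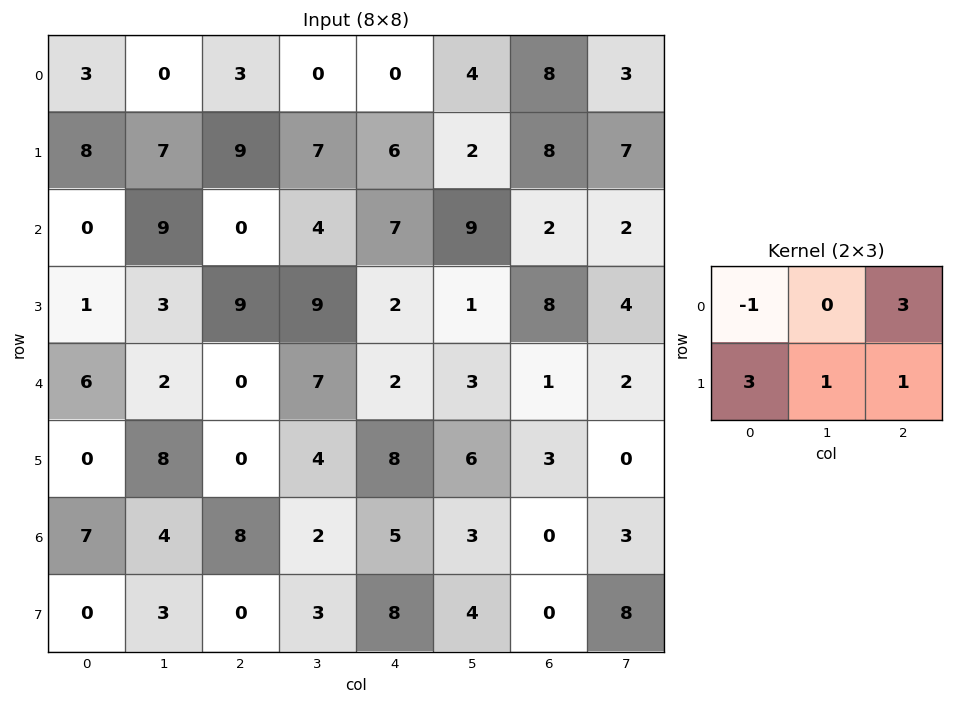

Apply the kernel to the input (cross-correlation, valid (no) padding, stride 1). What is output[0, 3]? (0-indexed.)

The receptive field on the input at this output position is [0 0 4 / 7 6 2]. Elementwise product with the kernel and sum: 0·-1 + 4·3 + 7·3 + 6·1 + 2·1.

41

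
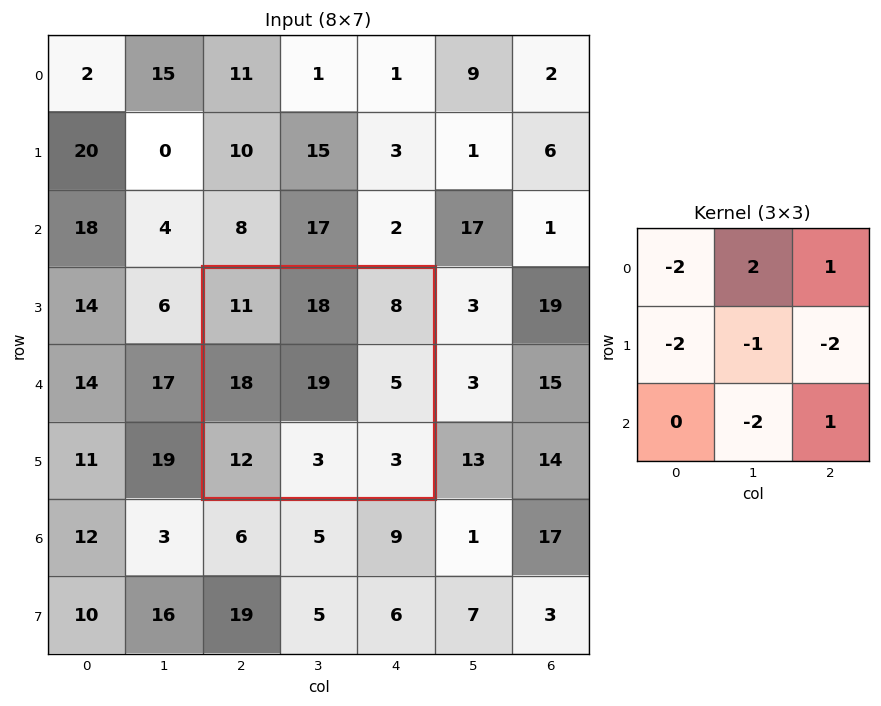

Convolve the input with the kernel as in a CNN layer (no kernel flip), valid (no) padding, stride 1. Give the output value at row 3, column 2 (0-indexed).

-46

The receptive field on the input at this output position is [11 18 8 / 18 19 5 / 12 3 3]. Elementwise product with the kernel and sum: 11·-2 + 18·2 + 8·1 + 18·-2 + 19·-1 + 5·-2 + 3·-2 + 3·1.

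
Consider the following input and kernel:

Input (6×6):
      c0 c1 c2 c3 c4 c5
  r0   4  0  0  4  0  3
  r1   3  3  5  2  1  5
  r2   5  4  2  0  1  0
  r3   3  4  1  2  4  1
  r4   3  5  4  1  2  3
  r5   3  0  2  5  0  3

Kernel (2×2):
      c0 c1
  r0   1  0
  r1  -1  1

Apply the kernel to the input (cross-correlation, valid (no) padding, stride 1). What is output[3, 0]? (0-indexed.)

The receptive field on the input at this output position is [3 4 / 3 5]. Elementwise product with the kernel and sum: 3·1 + 3·-1 + 5·1.

5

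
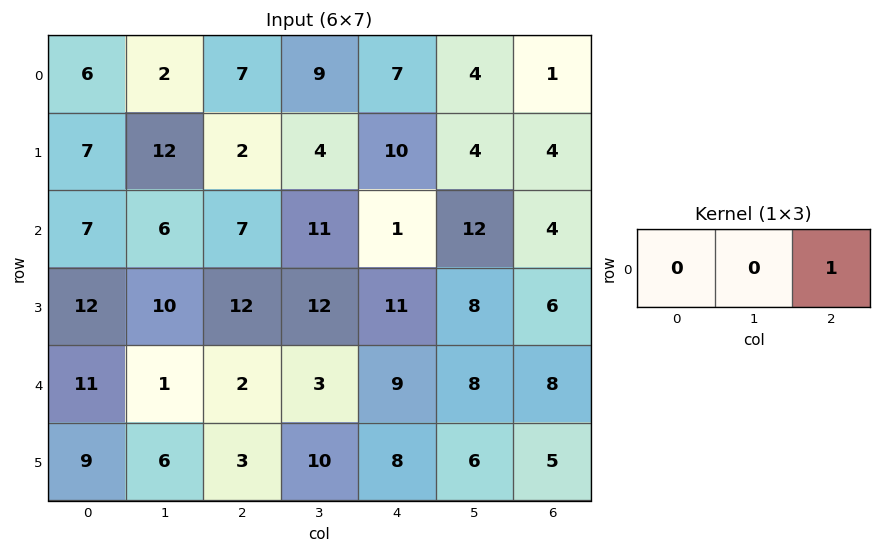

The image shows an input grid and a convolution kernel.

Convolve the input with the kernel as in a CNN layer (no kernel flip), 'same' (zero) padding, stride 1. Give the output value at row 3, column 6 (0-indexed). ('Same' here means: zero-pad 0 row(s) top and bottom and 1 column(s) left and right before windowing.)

The receptive field on the zero-padded input at this output position is [8 6 0]. Elementwise product with the kernel and sum: 0·1.

0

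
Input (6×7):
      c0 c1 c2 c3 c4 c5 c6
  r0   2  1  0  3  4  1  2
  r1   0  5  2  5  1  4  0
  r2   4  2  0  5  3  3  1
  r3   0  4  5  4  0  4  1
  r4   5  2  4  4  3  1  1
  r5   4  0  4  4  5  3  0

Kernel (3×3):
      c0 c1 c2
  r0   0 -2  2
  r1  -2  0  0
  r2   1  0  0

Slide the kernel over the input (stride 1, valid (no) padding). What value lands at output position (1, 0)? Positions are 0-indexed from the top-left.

-14

The receptive field on the input at this output position is [0 5 2 / 4 2 0 / 0 4 5]. Elementwise product with the kernel and sum: 5·-2 + 2·2 + 4·-2 + 0·1.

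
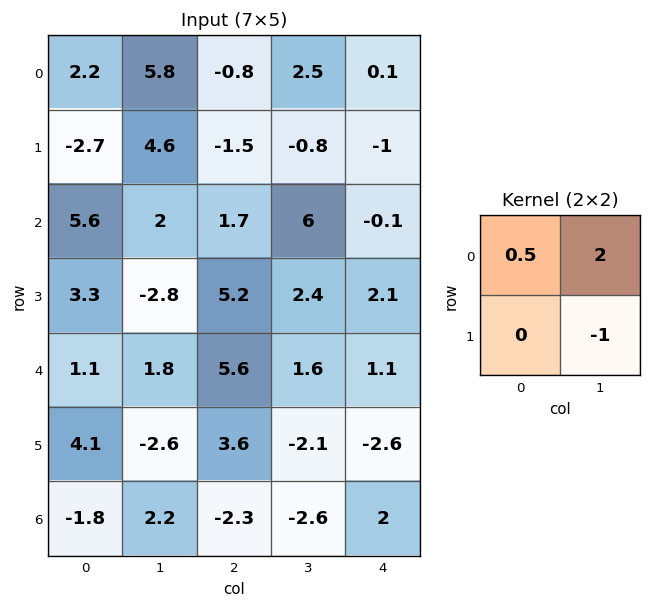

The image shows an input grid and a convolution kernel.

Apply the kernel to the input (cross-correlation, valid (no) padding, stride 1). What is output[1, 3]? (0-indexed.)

The receptive field on the input at this output position is [-0.8 -1 / 6 -0.1]. Elementwise product with the kernel and sum: -0.8·0.5 + -1·2 + -0.1·-1.

-2.3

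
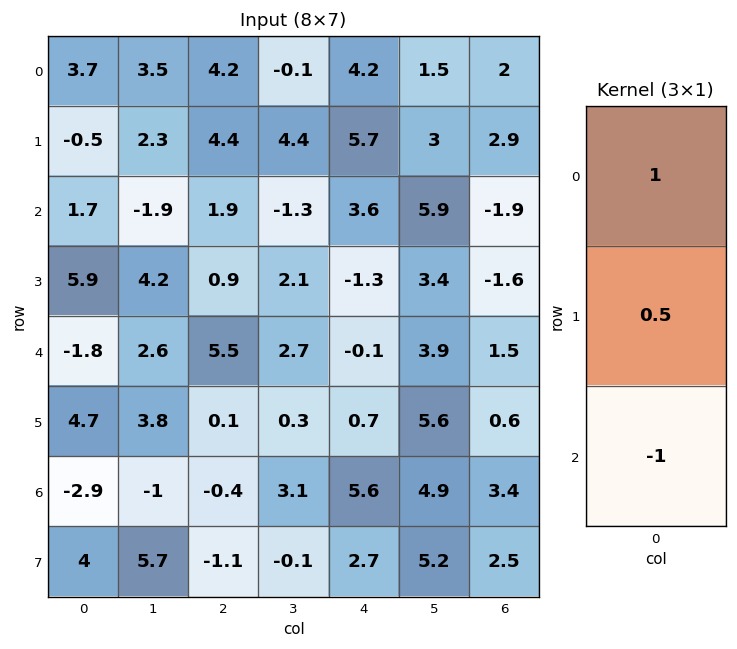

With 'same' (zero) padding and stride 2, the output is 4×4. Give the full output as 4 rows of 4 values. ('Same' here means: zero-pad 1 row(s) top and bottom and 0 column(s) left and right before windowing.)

Output[0,0]: The receptive field on the zero-padded input at this output position is [0 / 3.7 / -0.5]. Elementwise product with the kernel and sum: 0·1 + 3.7·0.5 + -0.5·-1.
Output[0,1]: The receptive field on the zero-padded input at this output position is [0 / 4.2 / 4.4]. Elementwise product with the kernel and sum: 0·1 + 4.2·0.5 + 4.4·-1.

2.35 -2.3 -3.6 -1.9
-5.55 4.45 8.8 3.55
0.3 3.55 -2.05 -1.45
-0.75 1 0.8 -0.2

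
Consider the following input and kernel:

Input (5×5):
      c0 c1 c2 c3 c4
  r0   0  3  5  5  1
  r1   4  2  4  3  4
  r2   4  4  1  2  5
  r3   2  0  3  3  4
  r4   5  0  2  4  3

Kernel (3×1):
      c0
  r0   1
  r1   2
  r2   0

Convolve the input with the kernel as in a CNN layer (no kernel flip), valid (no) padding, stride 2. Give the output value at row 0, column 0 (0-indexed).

8

The receptive field on the input at this output position is [0 / 4 / 4]. Elementwise product with the kernel and sum: 0·1 + 4·2.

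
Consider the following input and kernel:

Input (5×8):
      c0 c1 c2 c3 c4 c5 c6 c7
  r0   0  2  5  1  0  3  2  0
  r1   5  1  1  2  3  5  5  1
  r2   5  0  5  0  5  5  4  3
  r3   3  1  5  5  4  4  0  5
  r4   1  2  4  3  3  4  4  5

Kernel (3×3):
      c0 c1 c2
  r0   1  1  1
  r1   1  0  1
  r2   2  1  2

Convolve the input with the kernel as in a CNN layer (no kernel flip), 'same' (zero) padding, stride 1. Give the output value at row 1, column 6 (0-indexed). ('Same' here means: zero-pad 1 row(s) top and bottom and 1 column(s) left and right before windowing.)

31

The receptive field on the zero-padded input at this output position is [3 2 0 / 5 5 1 / 5 4 3]. Elementwise product with the kernel and sum: 3·1 + 2·1 + 0·1 + 5·1 + 1·1 + 5·2 + 4·1 + 3·2.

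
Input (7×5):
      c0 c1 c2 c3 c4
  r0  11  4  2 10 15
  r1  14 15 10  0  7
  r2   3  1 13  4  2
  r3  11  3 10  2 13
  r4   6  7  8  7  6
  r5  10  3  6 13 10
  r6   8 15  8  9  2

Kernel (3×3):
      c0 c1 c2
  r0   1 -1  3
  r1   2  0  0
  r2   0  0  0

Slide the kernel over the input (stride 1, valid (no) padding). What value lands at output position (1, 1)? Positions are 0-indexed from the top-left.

The receptive field on the input at this output position is [15 10 0 / 1 13 4 / 3 10 2]. Elementwise product with the kernel and sum: 15·1 + 10·-1 + 0·3 + 1·2.

7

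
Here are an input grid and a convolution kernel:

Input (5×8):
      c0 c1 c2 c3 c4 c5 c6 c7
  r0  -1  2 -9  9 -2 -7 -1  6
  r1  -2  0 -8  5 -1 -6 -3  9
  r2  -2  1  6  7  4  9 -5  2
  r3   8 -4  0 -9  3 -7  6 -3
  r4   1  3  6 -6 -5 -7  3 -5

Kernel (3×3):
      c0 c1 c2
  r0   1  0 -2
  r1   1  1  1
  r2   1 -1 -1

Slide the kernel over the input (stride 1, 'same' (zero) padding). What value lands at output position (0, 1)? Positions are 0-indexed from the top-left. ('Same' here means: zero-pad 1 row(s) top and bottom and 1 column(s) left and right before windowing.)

-2

The receptive field on the zero-padded input at this output position is [0 0 0 / -1 2 -9 / -2 0 -8]. Elementwise product with the kernel and sum: 0·1 + 0·-2 + -1·1 + 2·1 + -9·1 + -2·1 + 0·-1 + -8·-1.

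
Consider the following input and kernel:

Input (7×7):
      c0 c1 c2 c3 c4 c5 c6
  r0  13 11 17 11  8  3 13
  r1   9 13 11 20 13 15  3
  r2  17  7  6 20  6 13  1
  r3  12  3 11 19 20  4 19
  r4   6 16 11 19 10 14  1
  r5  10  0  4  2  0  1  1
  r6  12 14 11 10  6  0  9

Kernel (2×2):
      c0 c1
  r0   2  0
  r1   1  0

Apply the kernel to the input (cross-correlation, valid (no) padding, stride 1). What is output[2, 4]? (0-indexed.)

The receptive field on the input at this output position is [6 13 / 20 4]. Elementwise product with the kernel and sum: 6·2 + 20·1.

32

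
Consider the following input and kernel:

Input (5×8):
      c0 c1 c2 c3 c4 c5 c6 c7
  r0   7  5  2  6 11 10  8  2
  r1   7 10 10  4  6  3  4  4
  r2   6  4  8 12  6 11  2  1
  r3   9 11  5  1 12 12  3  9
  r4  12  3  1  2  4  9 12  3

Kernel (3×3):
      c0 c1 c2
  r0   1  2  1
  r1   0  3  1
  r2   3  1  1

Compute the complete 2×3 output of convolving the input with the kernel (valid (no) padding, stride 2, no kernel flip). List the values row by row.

Output[0,0]: The receptive field on the input at this output position is [7 5 2 / 7 10 10 / 6 4 8]. Elementwise product with the kernel and sum: 7·1 + 5·2 + 2·1 + 10·3 + 10·1 + 6·3 + 4·1 + 8·1.

89 85 83
100 62 102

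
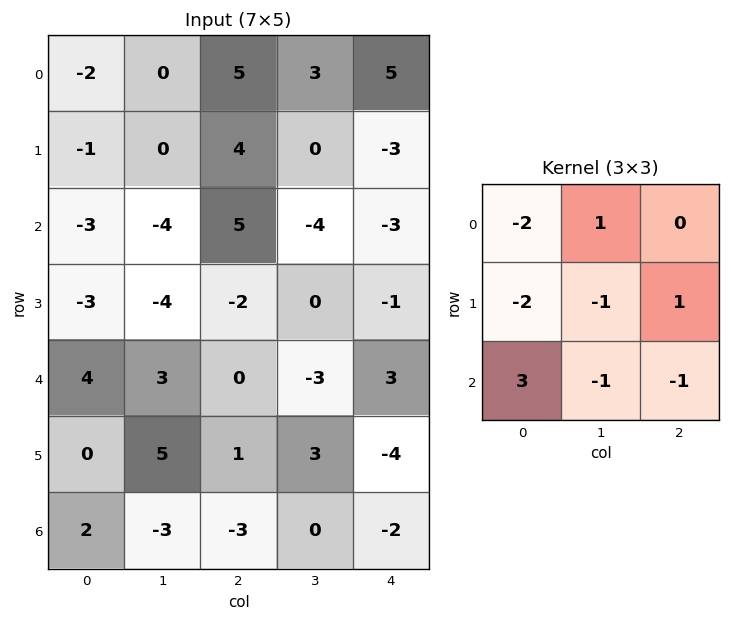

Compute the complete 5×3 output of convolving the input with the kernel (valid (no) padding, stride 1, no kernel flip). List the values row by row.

0 -12 4
14 -7 -22
19 35 -11
-15 8 14
3 -20 -19

Output[0,0]: The receptive field on the input at this output position is [-2 0 5 / -1 0 4 / -3 -4 5]. Elementwise product with the kernel and sum: -2·-2 + 0·1 + -1·-2 + 0·-1 + 4·1 + -3·3 + -4·-1 + 5·-1.
Output[0,1]: The receptive field on the input at this output position is [0 5 3 / 0 4 0 / -4 5 -4]. Elementwise product with the kernel and sum: 0·-2 + 5·1 + 0·-2 + 4·-1 + 0·1 + -4·3 + 5·-1 + -4·-1.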